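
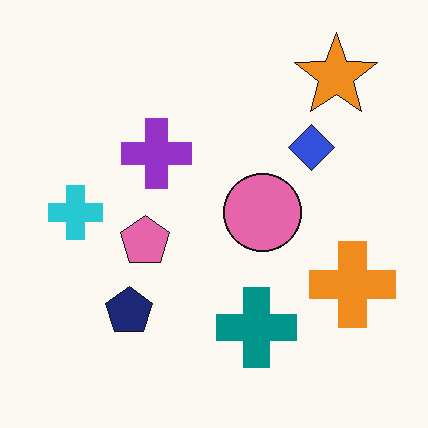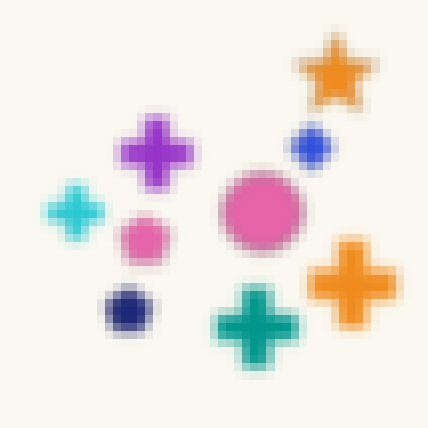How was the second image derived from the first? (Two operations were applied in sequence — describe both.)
The image was strongly gaussian-blurred, then moderately pixelated.

Shape edges and outlines are uniformly softened across the whole image. Shapes are reduced to large square blocks; fine edges and outlines are lost — a downscale-then-upscale (mosaic) effect.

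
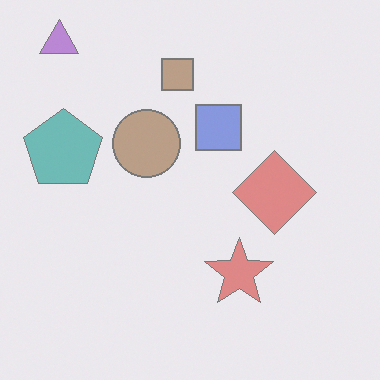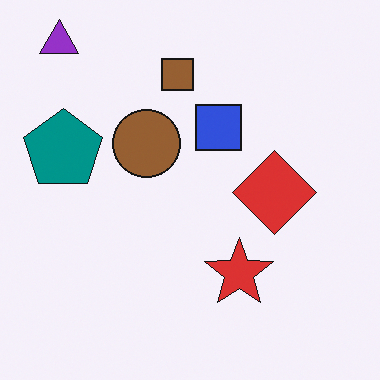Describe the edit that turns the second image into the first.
The transformation is: washed out (contrast reduced).

Tones are pushed toward mid-grey across the whole image — a global contrast change.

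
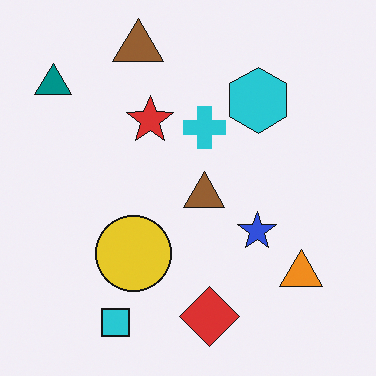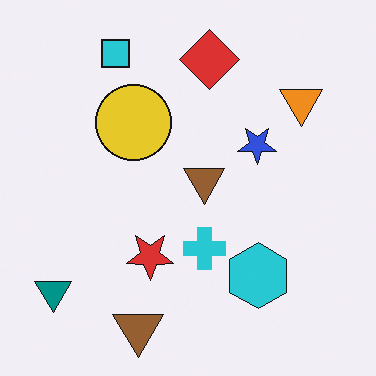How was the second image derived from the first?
This is the original image flipped vertically (top ↔ bottom).

The cyan square is in the bottom-left of the first image and the top-left of the second — shapes on opposite sides of the horizontal midline have swapped in a mirror flip.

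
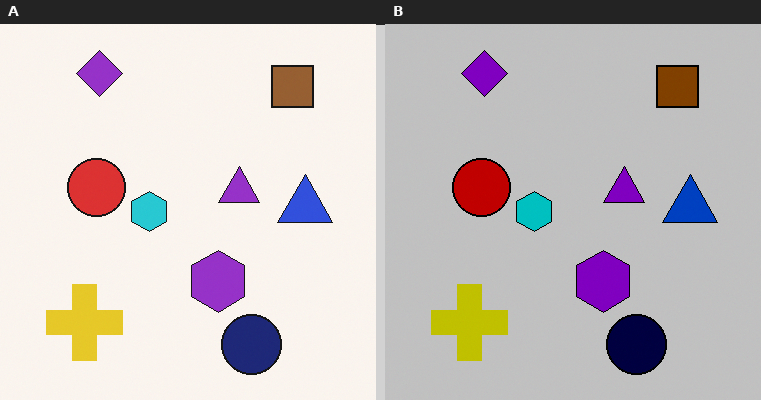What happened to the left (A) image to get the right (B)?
The transformation is: aggressively posterized.

Each flat color has snapped to a coarser quantized level — most visibly, the near-white background has dropped to a flat grey.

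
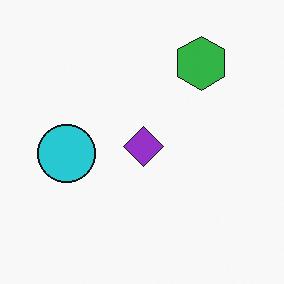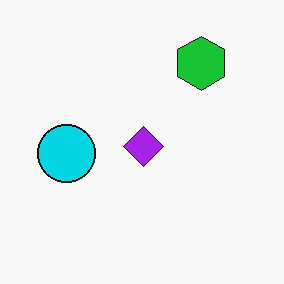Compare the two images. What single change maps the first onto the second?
This is the original image slightly oversaturated.

All colors are more vivid — a global saturation change.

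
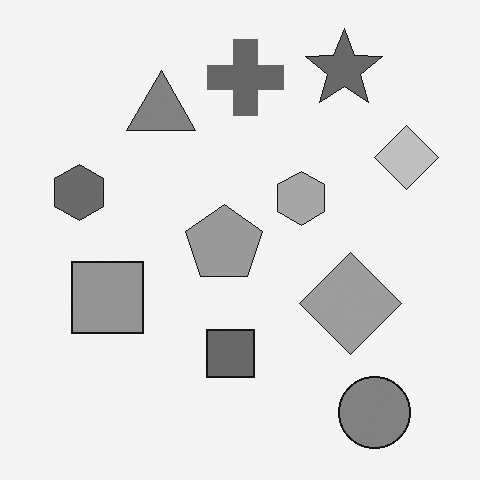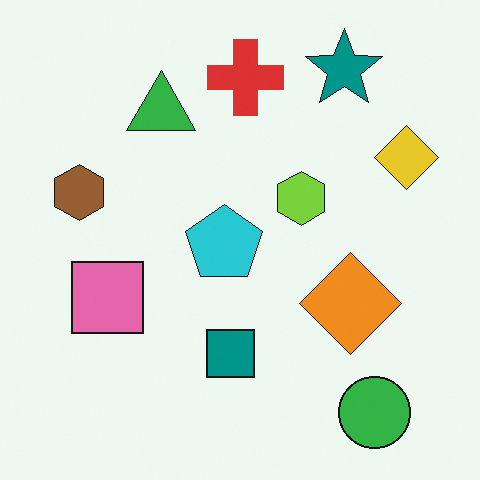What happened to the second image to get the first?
The first image is the second converted to grayscale.

All color is removed — every shape is now a shade of grey.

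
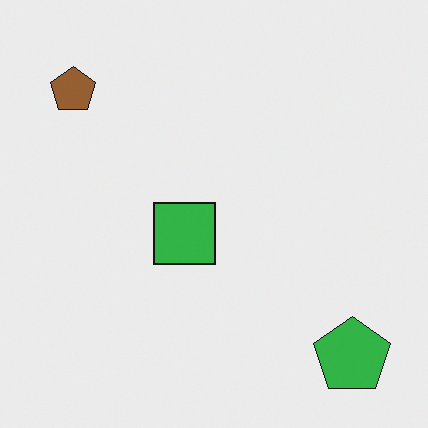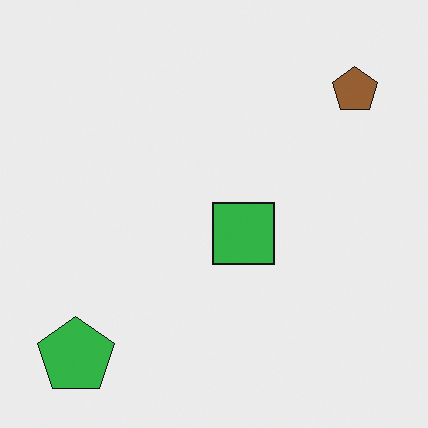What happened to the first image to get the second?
The transformation is: flipped horizontally (left ↔ right).

The brown pentagon is in the top-left of the first image and the top-right of the second — shapes on opposite sides of the vertical midline have swapped in a mirror flip.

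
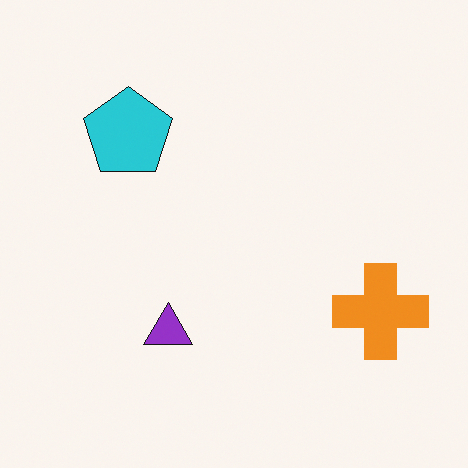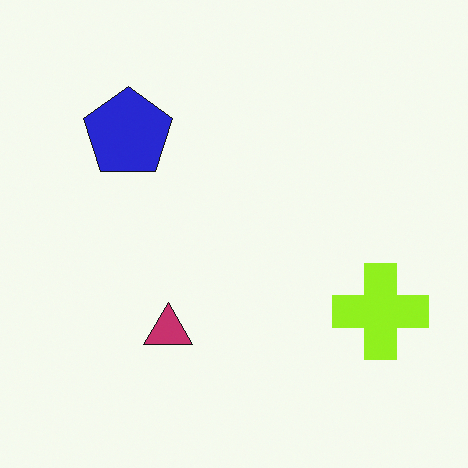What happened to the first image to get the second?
Hue-shifted by a small amount.

Every shape's color has rotated by the same amount around the hue wheel — a uniform hue shift.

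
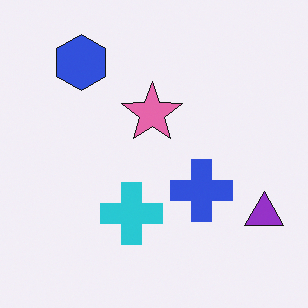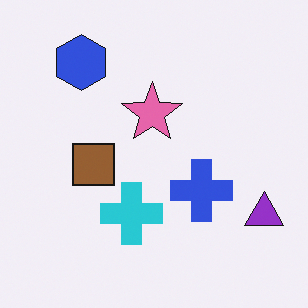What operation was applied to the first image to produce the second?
Overlaid with an additional brown square.

A brown square appears in the second image that is absent from the first.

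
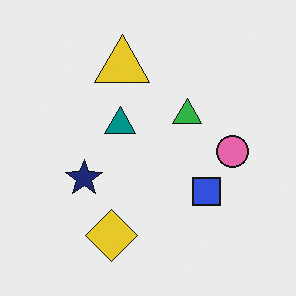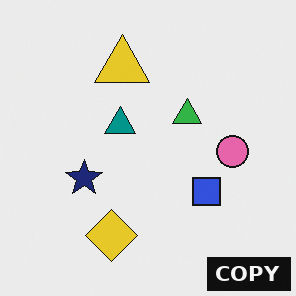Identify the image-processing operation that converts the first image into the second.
The second image is the first watermarked with the text "COPY" in the lower-right corner.

A dark label reading "COPY" appears in the lower-right corner.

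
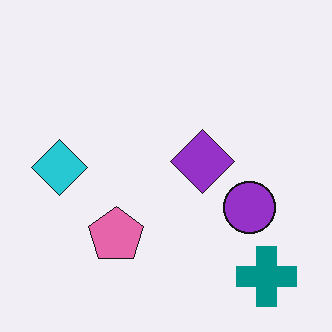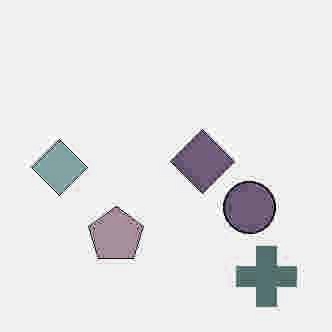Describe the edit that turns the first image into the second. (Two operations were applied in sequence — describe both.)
It was degraded with heavy JPEG compression, then heavily desaturated.

Blocky 8×8 compression artifacts appear around shape edges and the flat background shows ringing — characteristic JPEG degradation. All colors are more muted and greyish — a global saturation change.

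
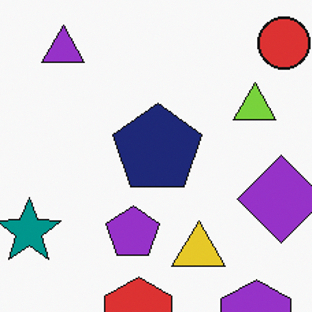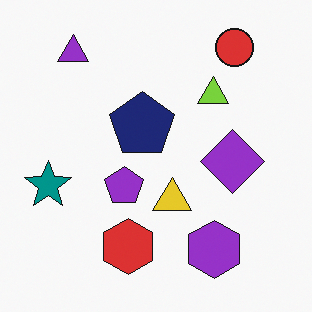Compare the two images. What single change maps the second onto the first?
The image was cropped slightly and scaled back up.

The visible shapes are larger and the field of view is narrower; shapes near the original edges may be partly or wholly outside the frame — a crop-and-rescale.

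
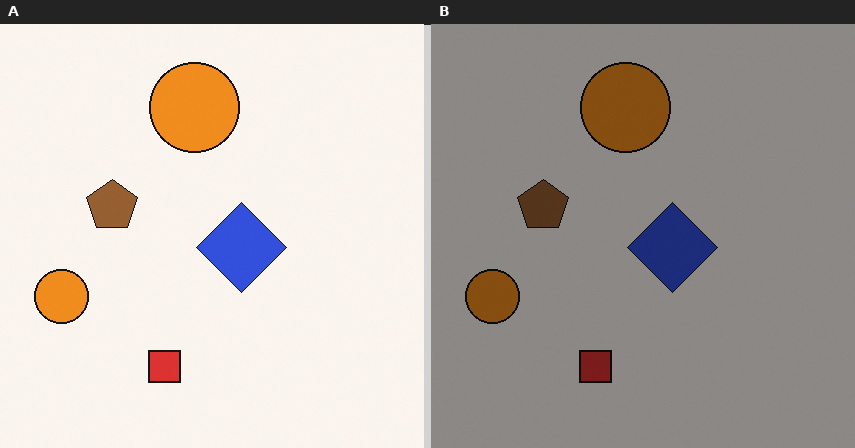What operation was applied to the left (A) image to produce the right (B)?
This is the original image substantially darkened.

Every pixel — background and shapes alike — is uniformly darkened.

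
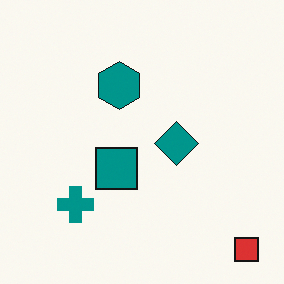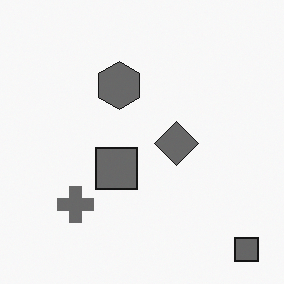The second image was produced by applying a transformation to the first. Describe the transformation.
The second image is the first converted to grayscale.

All color is removed — every shape is now a shade of grey.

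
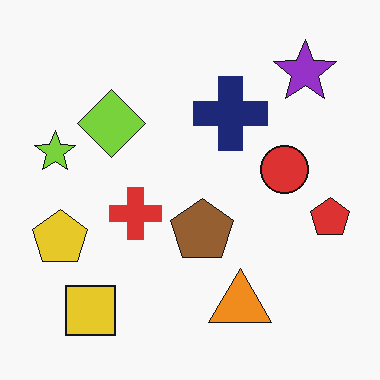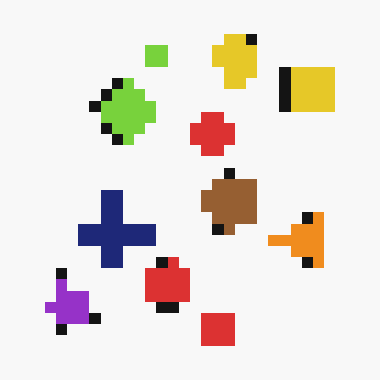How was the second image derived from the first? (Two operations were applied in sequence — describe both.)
It was heavily pixelated into large blocks, then transposed (reflected across the top-left ↔ bottom-right diagonal).

Shapes are reduced to large square blocks; fine edges and outlines are lost — a downscale-then-upscale (mosaic) effect. Shapes have swapped their row and column positions — what was in the top-right is now in the bottom-left — a diagonal reflection.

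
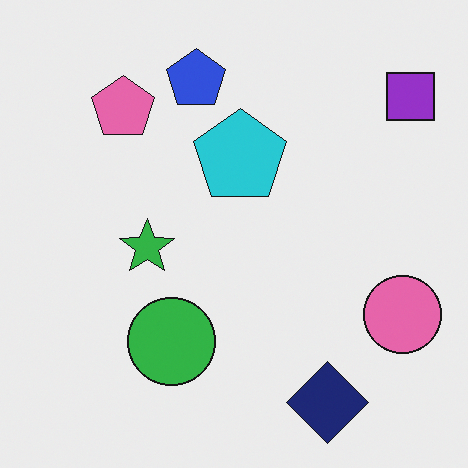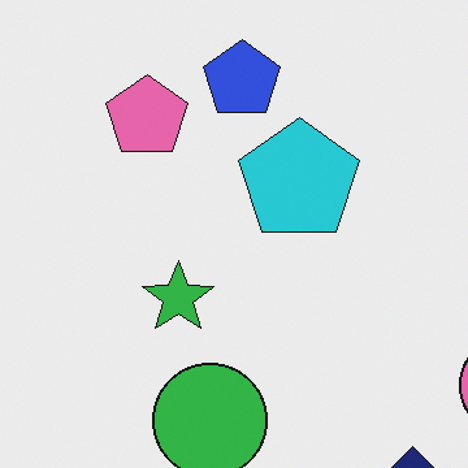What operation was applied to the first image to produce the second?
It was cropped slightly and scaled back up.

The visible shapes are larger and the field of view is narrower; shapes near the original edges may be partly or wholly outside the frame — a crop-and-rescale.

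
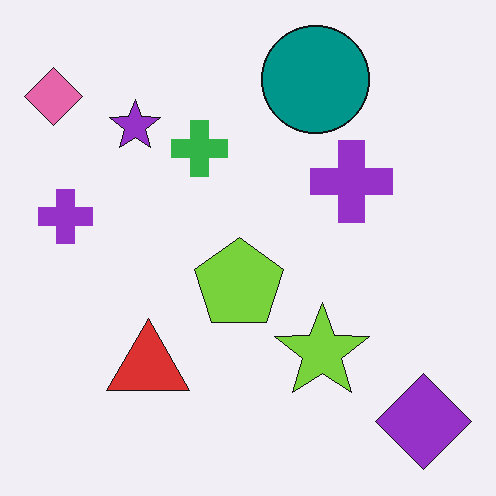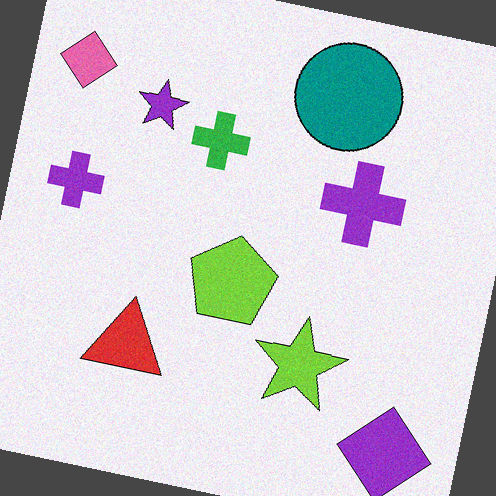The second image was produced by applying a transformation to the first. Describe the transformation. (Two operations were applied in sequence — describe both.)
The second image is the first degraded with subtle gaussian noise, then rotated clockwise by a small amount.

Random speckle covers the whole image, including the flat background. Every shape is tilted by the same angle and the image corners show triangular fill wedges — a whole-image rotation by a non-right angle.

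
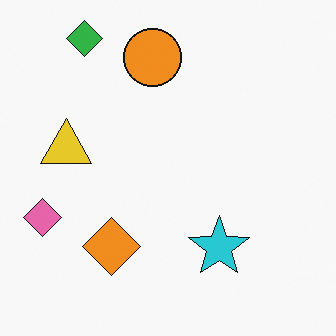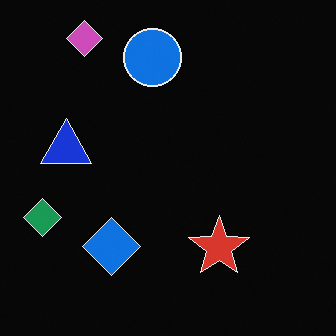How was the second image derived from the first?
The second image is the first color-inverted (negative).

The light background has become dark and every shape's color is its complement — a photographic negative.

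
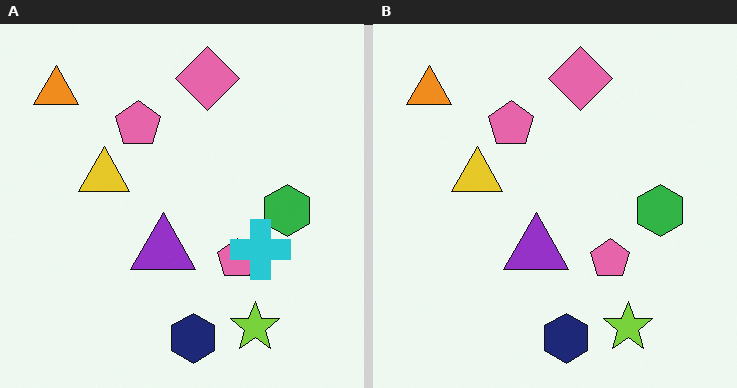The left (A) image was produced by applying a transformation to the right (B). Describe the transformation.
The left (A) image is the right (B) overlaid with an additional cyan cross.

A cyan cross appears in the left (A) image that is absent from the right (B).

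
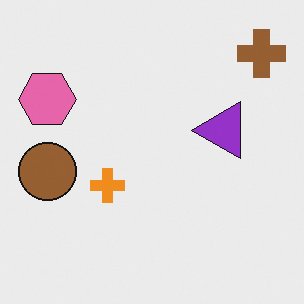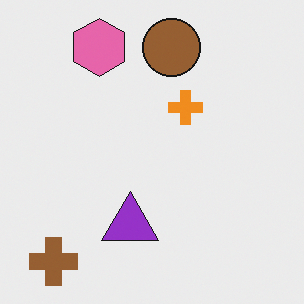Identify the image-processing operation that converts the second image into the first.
Transposed (reflected across the top-left ↔ bottom-right diagonal).

Shapes have swapped their row and column positions — what was in the top-right is now in the bottom-left — a diagonal reflection.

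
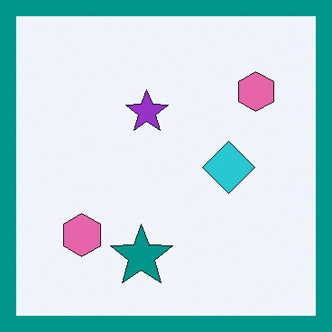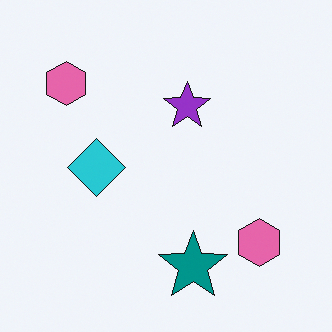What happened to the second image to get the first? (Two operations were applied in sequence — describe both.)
The transformation is: flipped horizontally (left ↔ right), then framed with a teal border.

The cyan diamond is in the left of the second image and the right of the first — shapes on opposite sides of the vertical midline have swapped in a mirror flip. A solid teal frame runs around the edge of the first image, with the content slightly shrunk inside it.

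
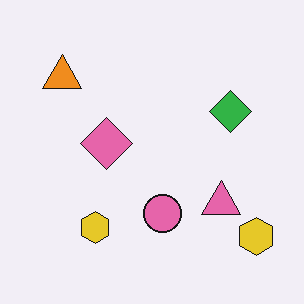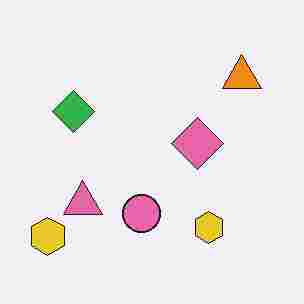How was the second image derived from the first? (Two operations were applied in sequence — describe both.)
The second image is the first flipped horizontally (left ↔ right), then degraded with heavy JPEG compression.

The orange triangle is in the top-left of the first image and the top-right of the second — shapes on opposite sides of the vertical midline have swapped in a mirror flip. Blocky 8×8 compression artifacts appear around shape edges and the flat background shows ringing — characteristic JPEG degradation.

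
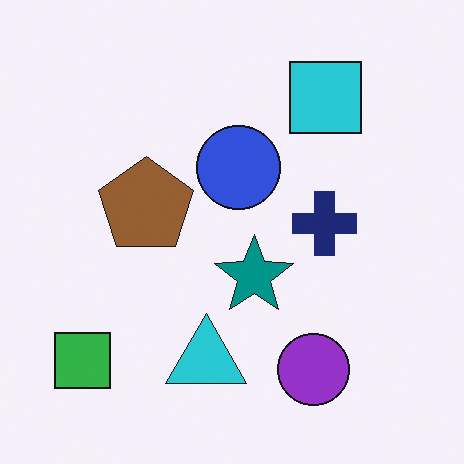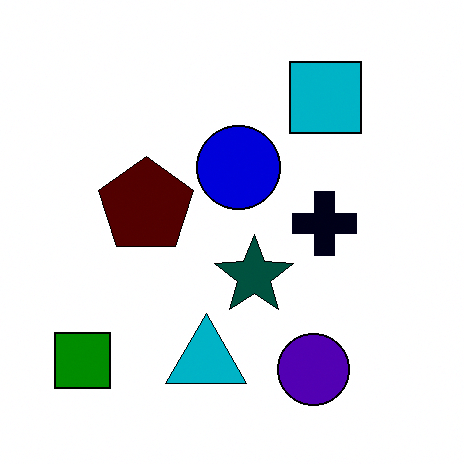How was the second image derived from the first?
It was boosted in contrast.

Tones are pushed away from mid-grey across the whole image — a global contrast change.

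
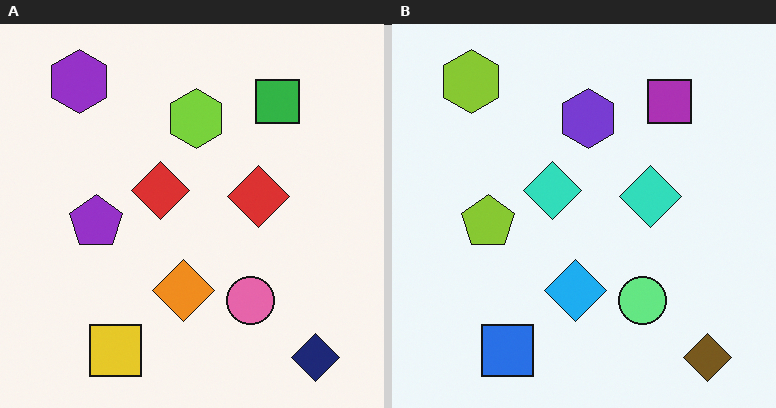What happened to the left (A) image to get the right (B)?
It was hue-shifted by a large amount.

Every shape's color has rotated by the same amount around the hue wheel — a uniform hue shift.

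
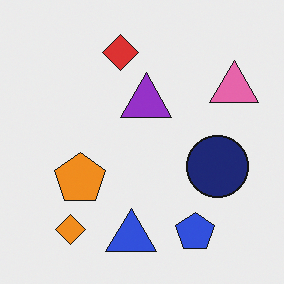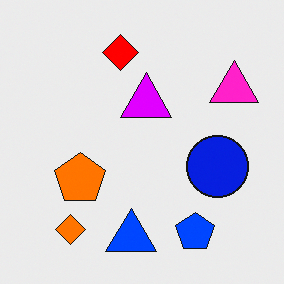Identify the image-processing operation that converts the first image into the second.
This is the original image heavily oversaturated.

All colors are more vivid — a global saturation change.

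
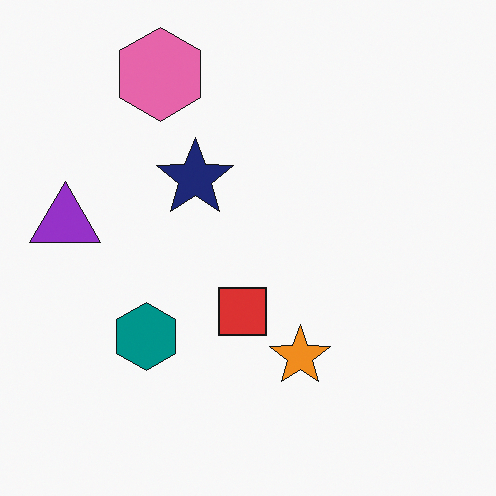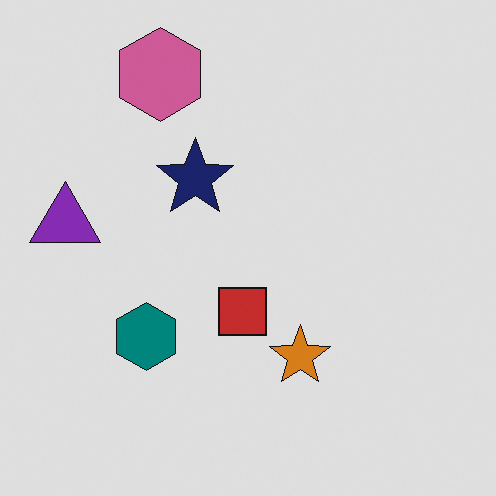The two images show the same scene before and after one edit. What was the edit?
It was darkened a little.

Every pixel — background and shapes alike — is uniformly darkened.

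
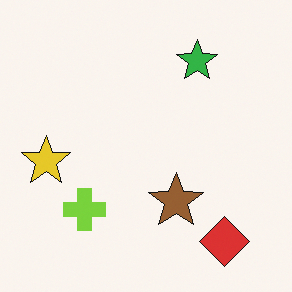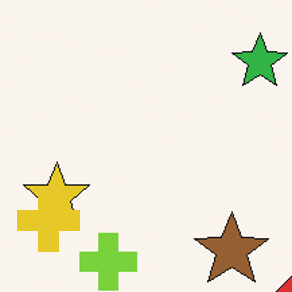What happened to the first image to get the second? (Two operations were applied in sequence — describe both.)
The image was cropped to a modestly smaller region and rescaled, then overlaid with an additional yellow cross.

The visible shapes are larger and the field of view is narrower; shapes near the original edges may be partly or wholly outside the frame — a crop-and-rescale. A yellow cross appears in the second image that is absent from the first.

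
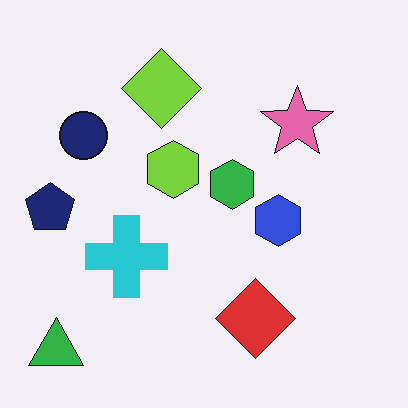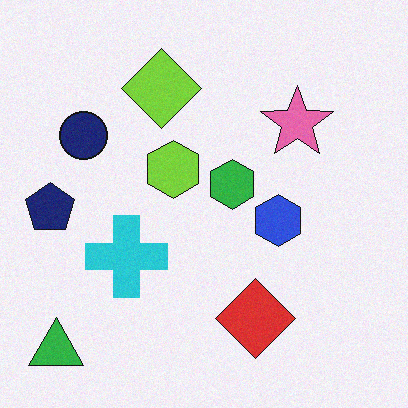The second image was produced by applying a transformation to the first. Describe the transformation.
It was degraded with subtle gaussian noise.

Random speckle covers the whole image, including the flat background.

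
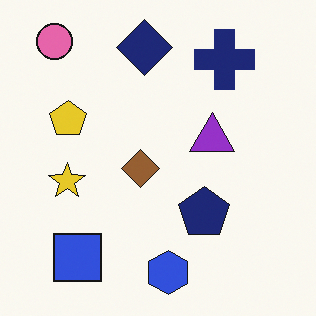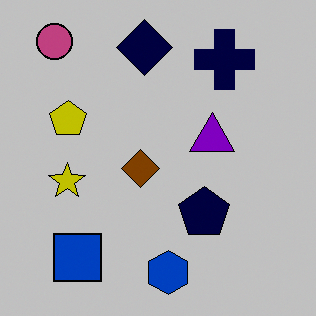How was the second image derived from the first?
The image was aggressively posterized.

Each flat color has snapped to a coarser quantized level — most visibly, the near-white background has dropped to a flat grey.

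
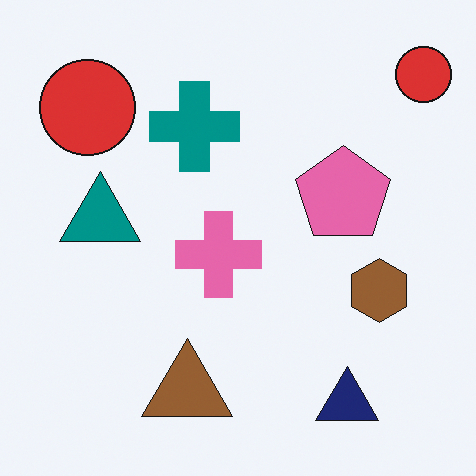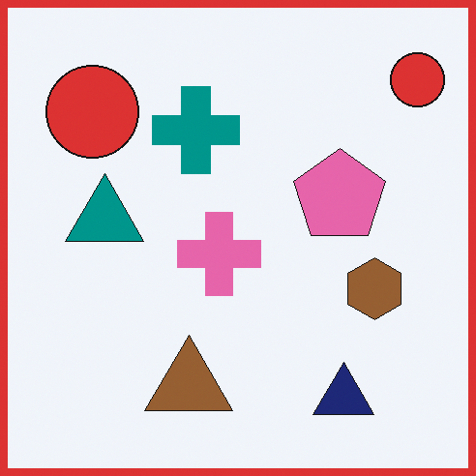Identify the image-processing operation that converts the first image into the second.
The transformation is: framed with a red border.

A solid red frame runs around the edge of the second image, with the content slightly shrunk inside it.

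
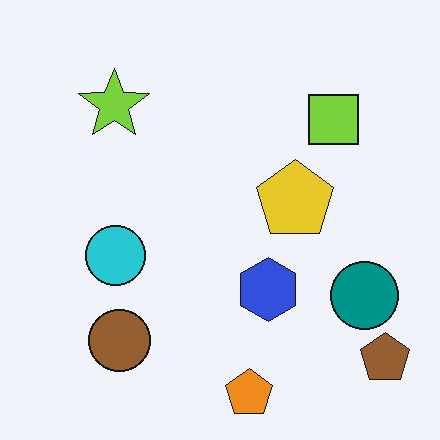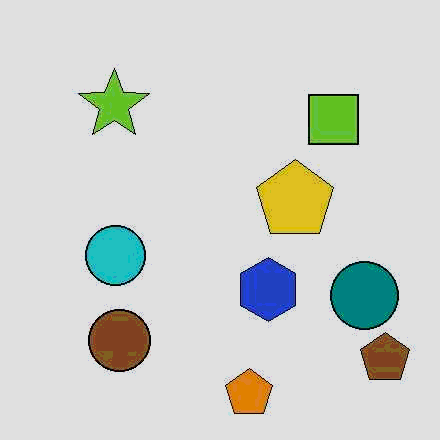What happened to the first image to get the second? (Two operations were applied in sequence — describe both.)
It was given moderate JPEG compression, then posterized to a reduced palette.

Blocky 8×8 compression artifacts appear around shape edges and the flat background shows ringing — characteristic JPEG degradation. Each flat color has snapped to a coarser quantized level — most visibly, the near-white background has dropped to a flat grey.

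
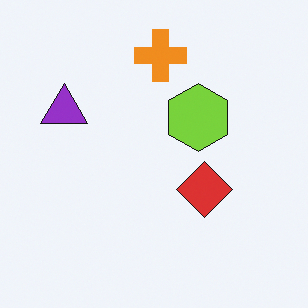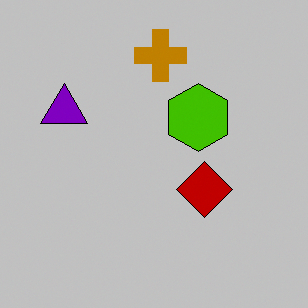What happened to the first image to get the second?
The second image is the first aggressively posterized.

Each flat color has snapped to a coarser quantized level — most visibly, the near-white background has dropped to a flat grey.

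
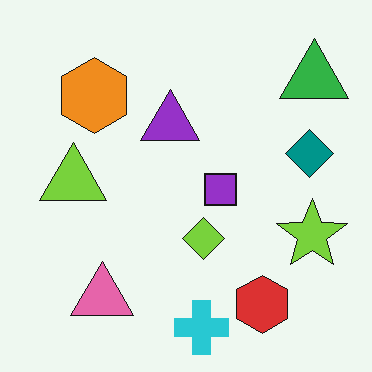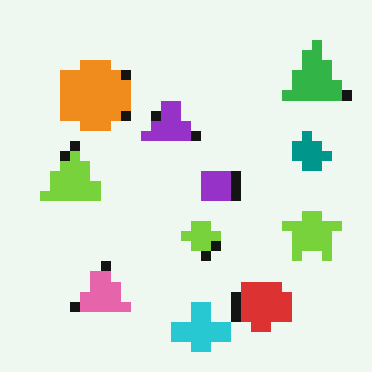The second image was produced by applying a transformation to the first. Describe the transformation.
Heavily pixelated into large blocks.

Shapes are reduced to large square blocks; fine edges and outlines are lost — a downscale-then-upscale (mosaic) effect.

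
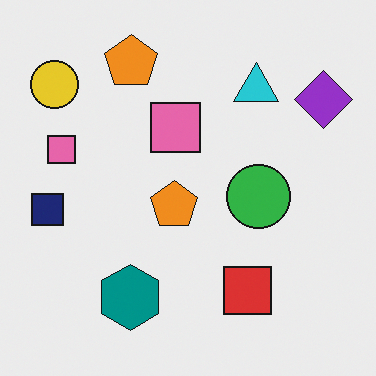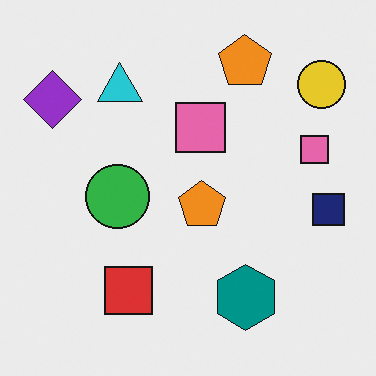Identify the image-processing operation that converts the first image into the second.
It was flipped horizontally (left ↔ right).

The navy square is in the left of the first image and the right of the second — shapes on opposite sides of the vertical midline have swapped in a mirror flip.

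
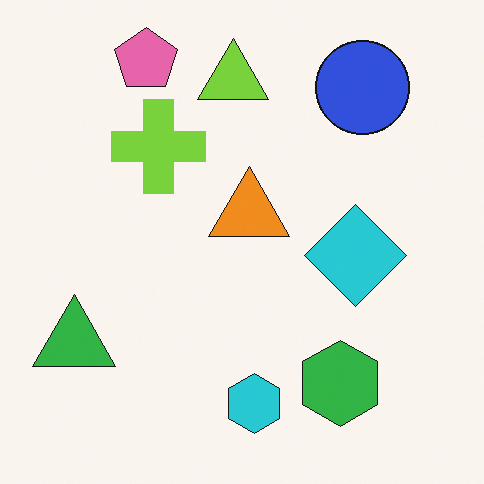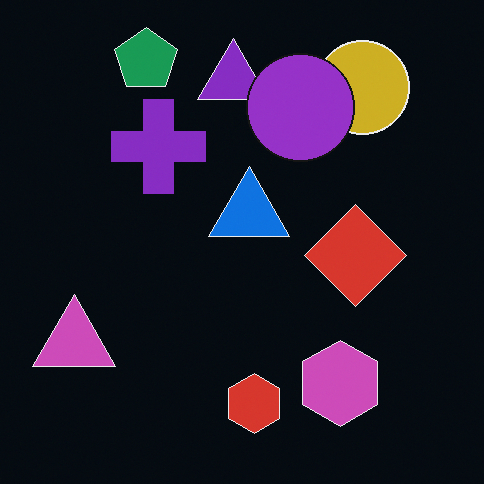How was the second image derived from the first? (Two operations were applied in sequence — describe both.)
The transformation is: color-inverted (negative), then overlaid with an additional purple circle.

The light background has become dark and every shape's color is its complement — a photographic negative. A purple circle appears in the second image that is absent from the first.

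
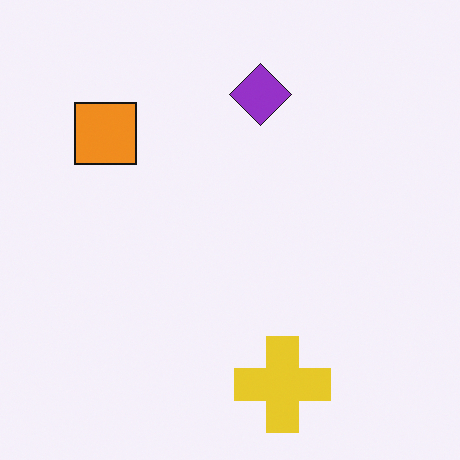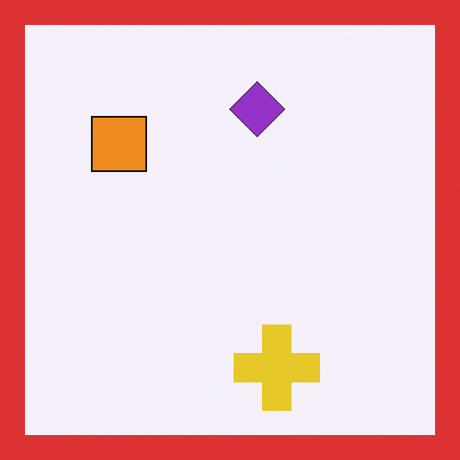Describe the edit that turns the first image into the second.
It was framed with a red border.

A solid red frame runs around the edge of the second image, with the content slightly shrunk inside it.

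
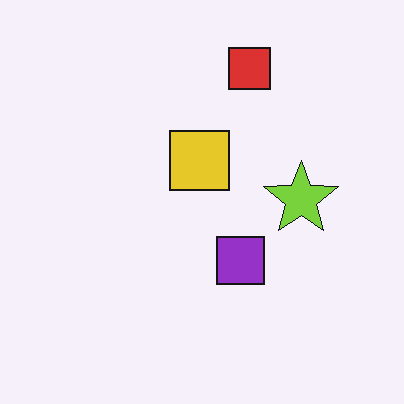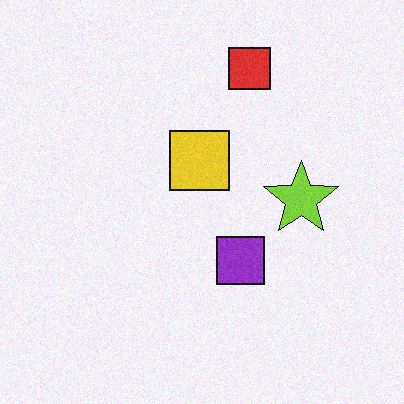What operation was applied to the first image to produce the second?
This is the original image degraded with a light layer of grain.

Random speckle covers the whole image, including the flat background.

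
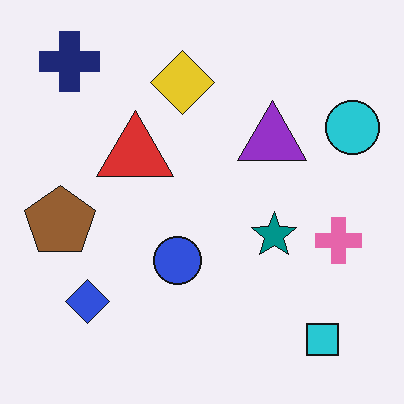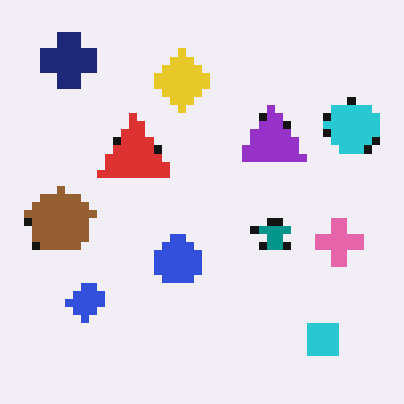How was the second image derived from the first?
The second image is the first pixelated into visible square blocks.

Shapes are reduced to large square blocks; fine edges and outlines are lost — a downscale-then-upscale (mosaic) effect.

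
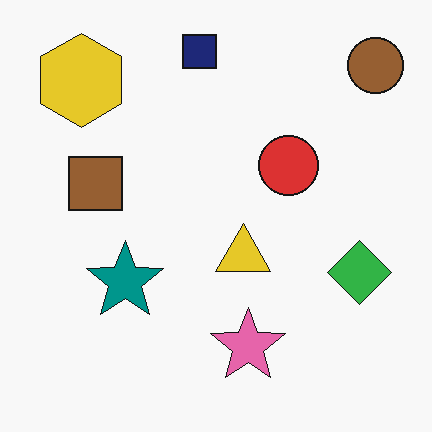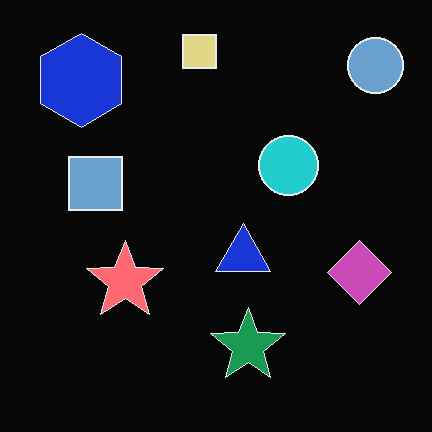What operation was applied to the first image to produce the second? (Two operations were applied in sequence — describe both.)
The image was color-inverted (negative), then given moderate JPEG compression.

The light background has become dark and every shape's color is its complement — a photographic negative. Blocky 8×8 compression artifacts appear around shape edges and the flat background shows ringing — characteristic JPEG degradation.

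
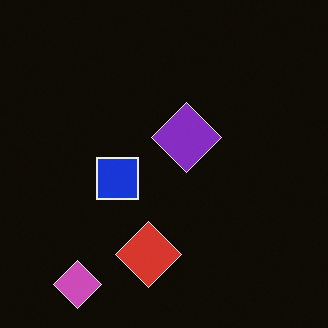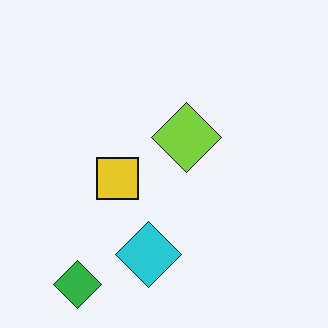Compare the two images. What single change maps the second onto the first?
The first image is the second color-inverted (negative).

The light background has become dark and every shape's color is its complement — a photographic negative.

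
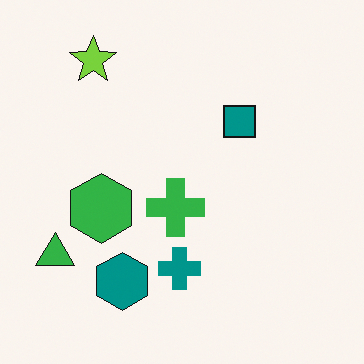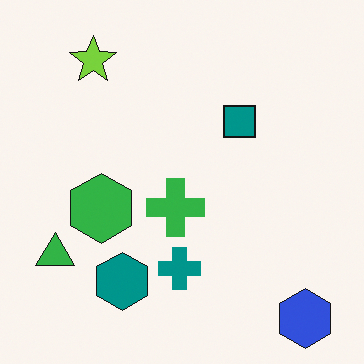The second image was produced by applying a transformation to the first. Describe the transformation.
This is the original image overlaid with an additional blue hexagon.

A blue hexagon appears in the second image that is absent from the first.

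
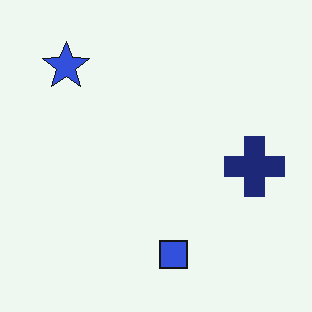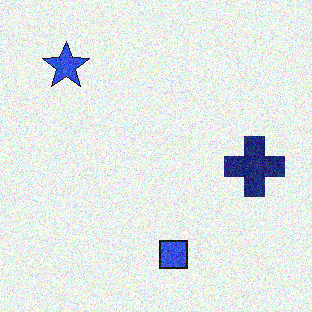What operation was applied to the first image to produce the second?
Degraded with moderate additive noise.

Random speckle covers the whole image, including the flat background.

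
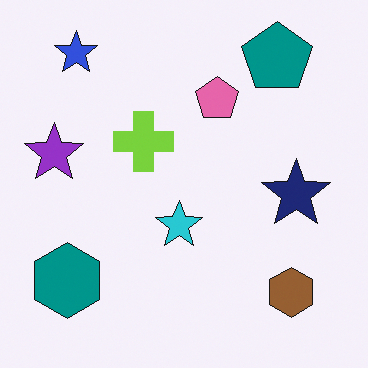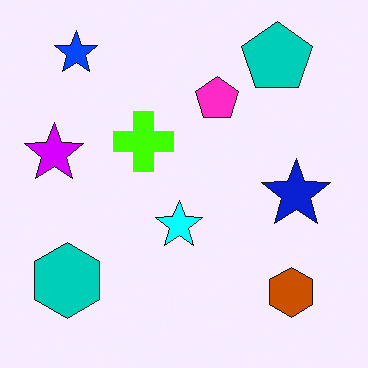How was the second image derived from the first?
Made much more vivid (saturation change).

All colors are more vivid — a global saturation change.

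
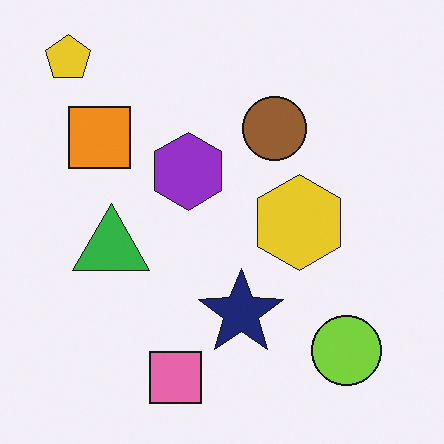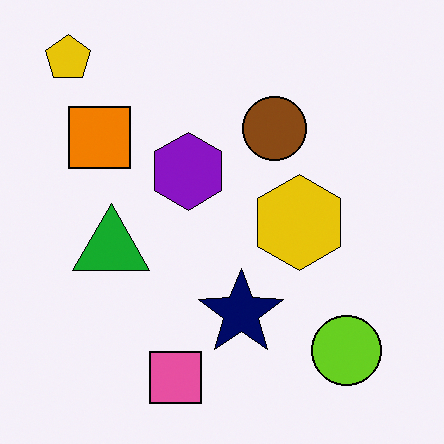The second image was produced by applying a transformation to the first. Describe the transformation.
Given slightly increased contrast.

Tones are pushed away from mid-grey across the whole image — a global contrast change.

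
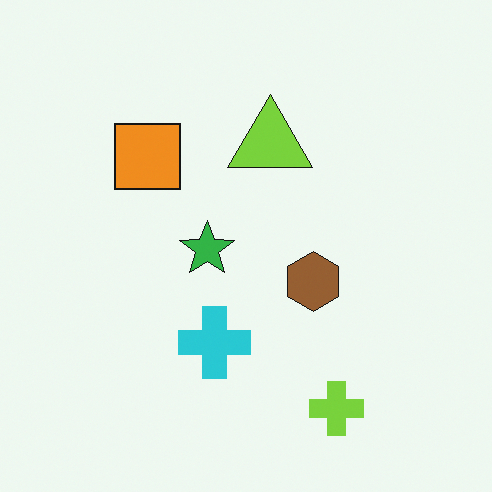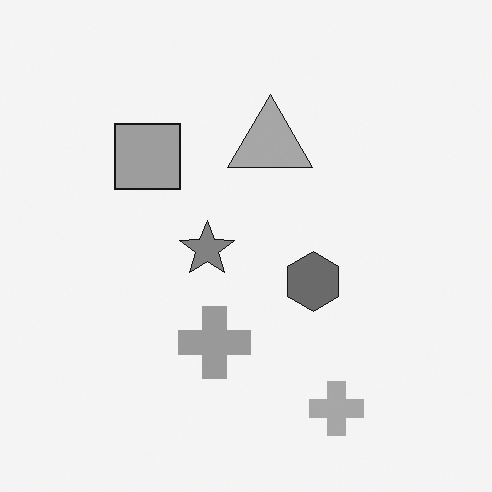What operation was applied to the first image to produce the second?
The second image is the first converted to grayscale.

All color is removed — every shape is now a shade of grey.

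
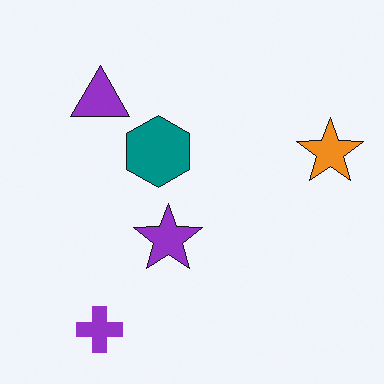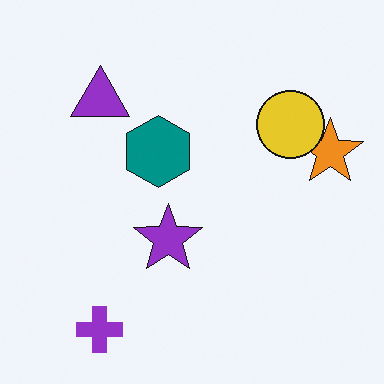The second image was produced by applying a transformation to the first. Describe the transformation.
Overlaid with an additional yellow circle.

A yellow circle appears in the second image that is absent from the first.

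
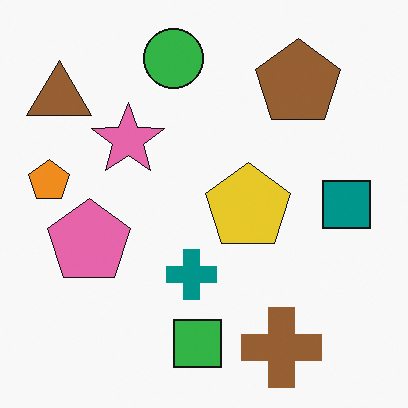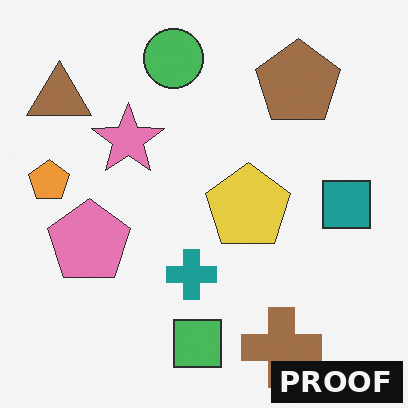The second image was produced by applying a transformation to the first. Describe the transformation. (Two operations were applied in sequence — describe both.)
The second image is the first given slightly reduced contrast, then watermarked with the text "PROOF" in the lower-right corner.

Tones are pushed toward mid-grey across the whole image — a global contrast change. A dark label reading "PROOF" appears in the lower-right corner.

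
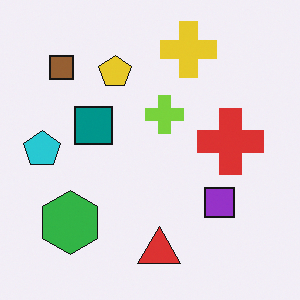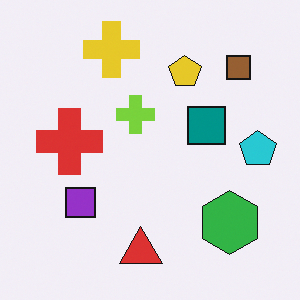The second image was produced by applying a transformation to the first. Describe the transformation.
It was flipped horizontally (left ↔ right).

The cyan pentagon is in the left of the first image and the right of the second — shapes on opposite sides of the vertical midline have swapped in a mirror flip.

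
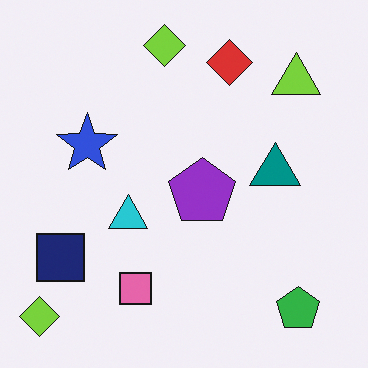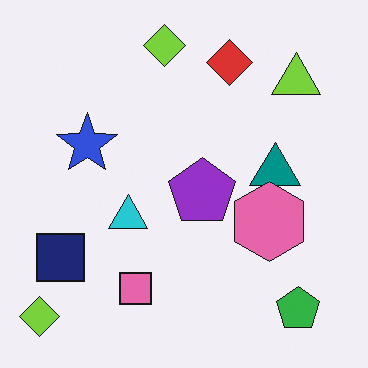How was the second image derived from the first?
The transformation is: overlaid with an additional pink hexagon.

A pink hexagon appears in the second image that is absent from the first.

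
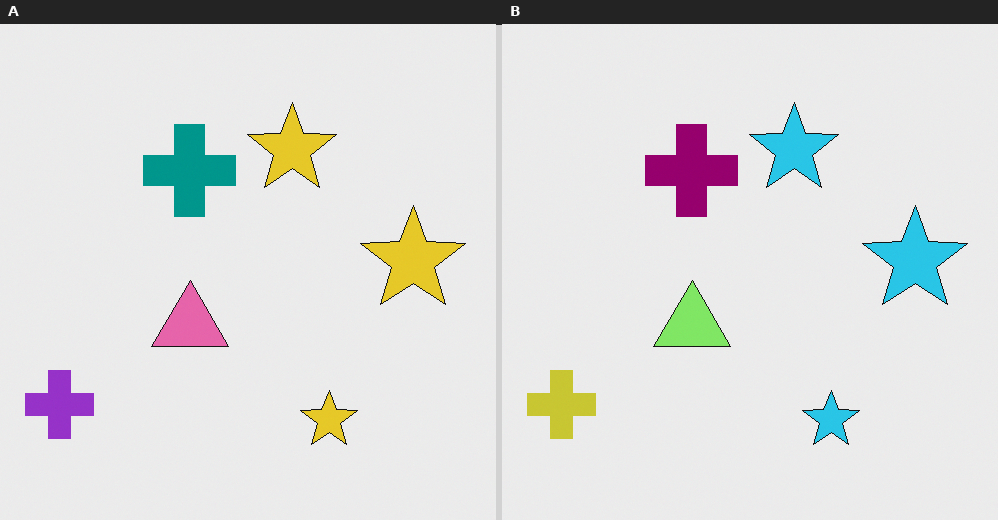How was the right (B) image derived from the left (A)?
The transformation is: hue-shifted by a moderate amount.

Every shape's color has rotated by the same amount around the hue wheel — a uniform hue shift.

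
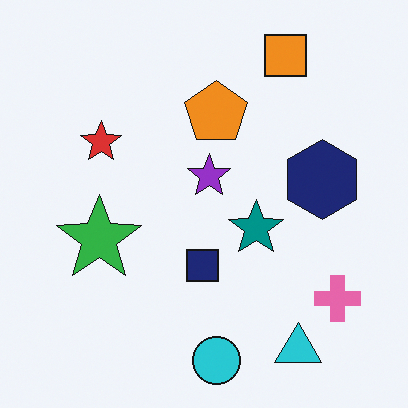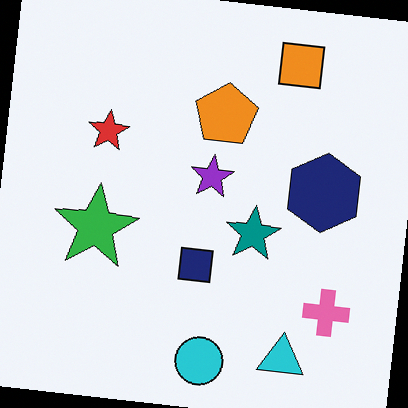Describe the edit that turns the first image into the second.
The second image is the first rotated clockwise by a small amount.

Every shape is tilted by the same angle and the image corners show triangular fill wedges — a whole-image rotation by a non-right angle.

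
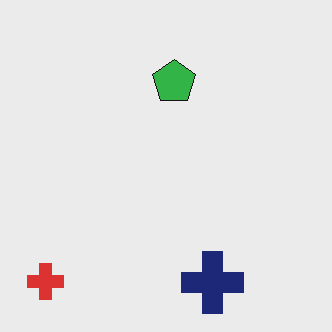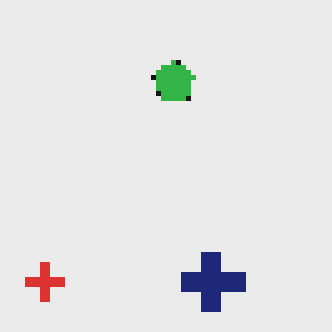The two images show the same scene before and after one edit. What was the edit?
The second image is the first lightly pixelated (a mild mosaic effect).

Shapes are reduced to large square blocks; fine edges and outlines are lost — a downscale-then-upscale (mosaic) effect.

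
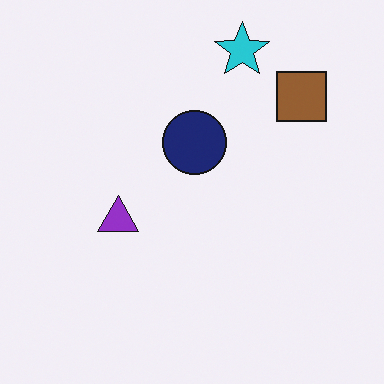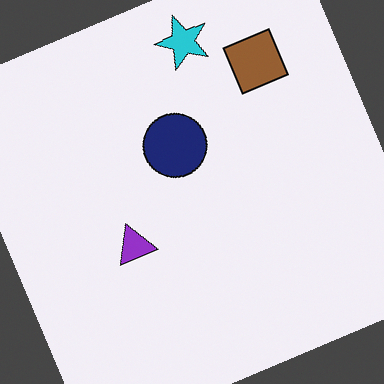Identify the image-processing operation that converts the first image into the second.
It was rotated counter-clockwise by a clearly visible amount.

Every shape is tilted by the same angle and the image corners show triangular fill wedges — a whole-image rotation by a non-right angle.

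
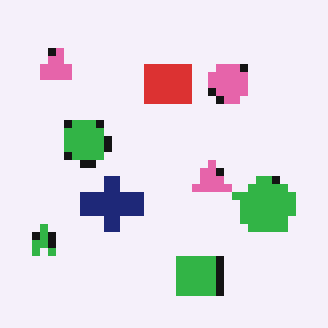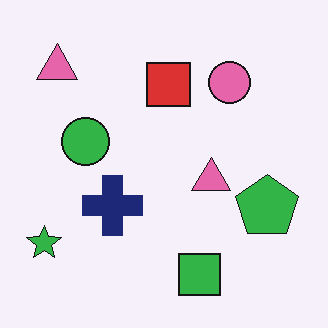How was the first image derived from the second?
The transformation is: moderately pixelated.

Shapes are reduced to large square blocks; fine edges and outlines are lost — a downscale-then-upscale (mosaic) effect.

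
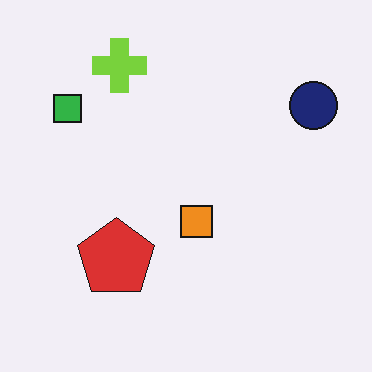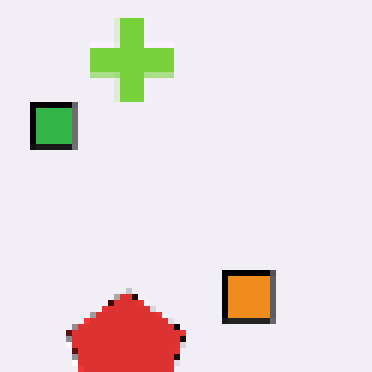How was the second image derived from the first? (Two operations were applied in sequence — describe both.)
The second image is the first cropped to a modestly smaller region and rescaled, then pixelated into visible square blocks.

The visible shapes are larger and the field of view is narrower; shapes near the original edges may be partly or wholly outside the frame — a crop-and-rescale. Shapes are reduced to large square blocks; fine edges and outlines are lost — a downscale-then-upscale (mosaic) effect.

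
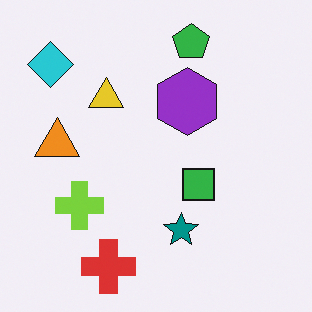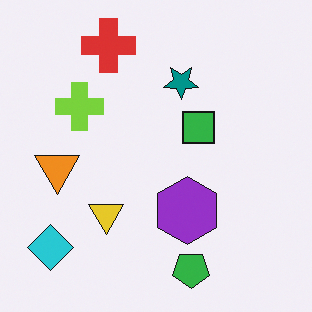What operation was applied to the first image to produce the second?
The image was flipped vertically (top ↔ bottom).

The green pentagon is in the top of the first image and the bottom of the second — shapes on opposite sides of the horizontal midline have swapped in a mirror flip.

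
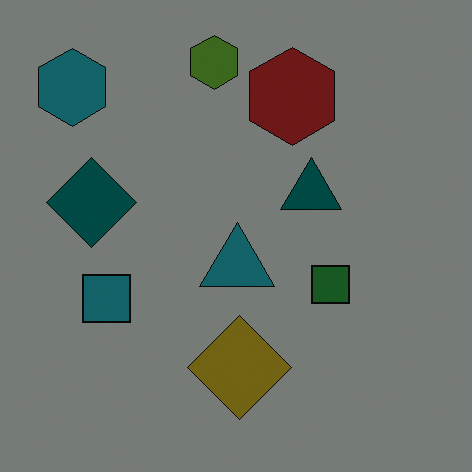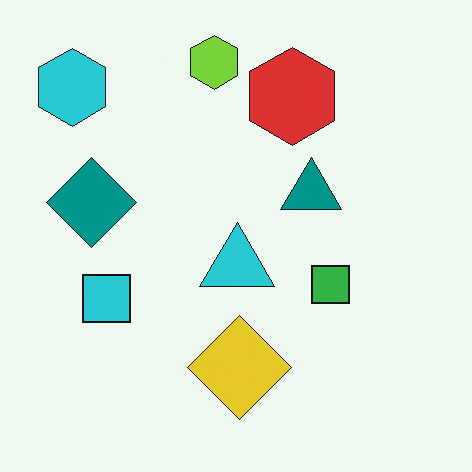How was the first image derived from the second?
The transformation is: substantially darkened.

Every pixel — background and shapes alike — is uniformly darkened.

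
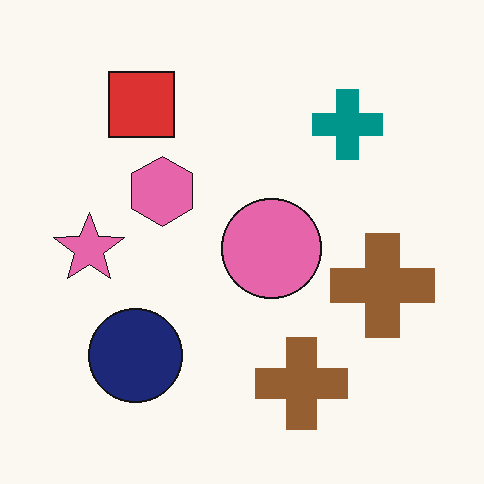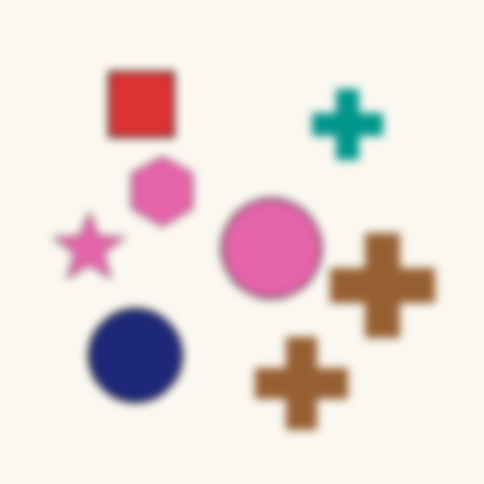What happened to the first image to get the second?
It was noticeably gaussian-blurred.

Shape edges and outlines are uniformly softened across the whole image.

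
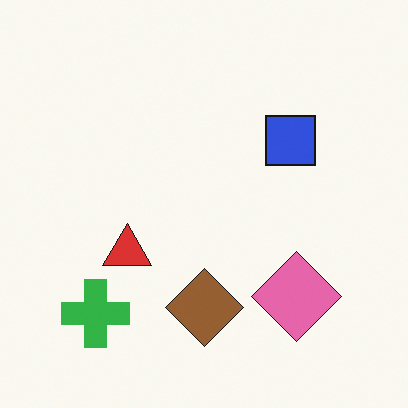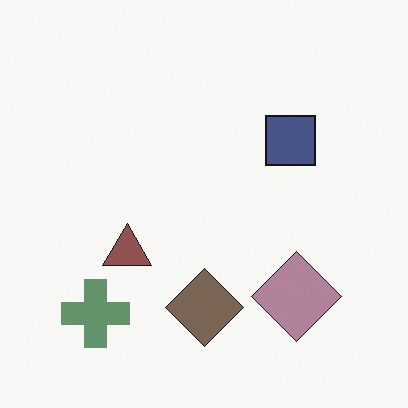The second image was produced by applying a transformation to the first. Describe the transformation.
The image was made much more muted (saturation change).

All colors are more muted and greyish — a global saturation change.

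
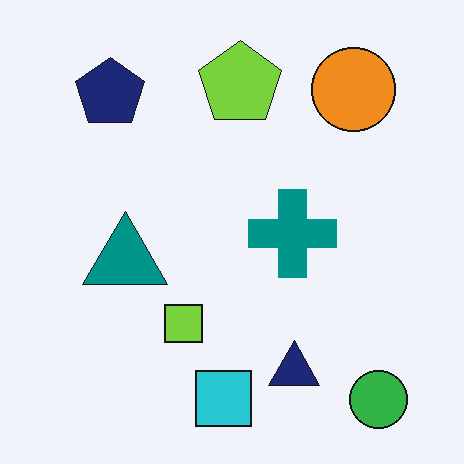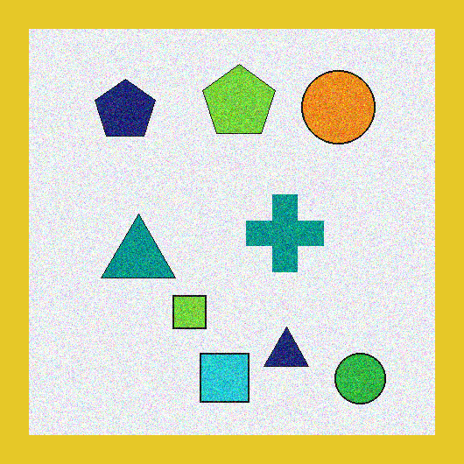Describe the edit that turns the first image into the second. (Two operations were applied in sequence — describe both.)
It was degraded with a thick layer of grain, then framed with a yellow border.

Random speckle covers the whole image, including the flat background. A solid yellow frame runs around the edge of the second image, with the content slightly shrunk inside it.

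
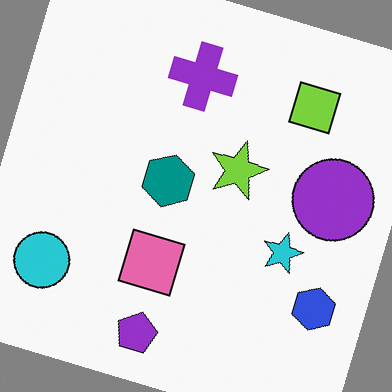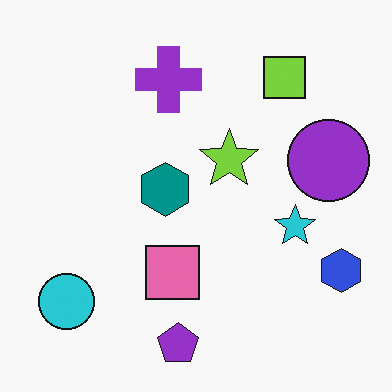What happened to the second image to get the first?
The first image is the second rotated clockwise by a clearly visible amount.

Every shape is tilted by the same angle and the image corners show triangular fill wedges — a whole-image rotation by a non-right angle.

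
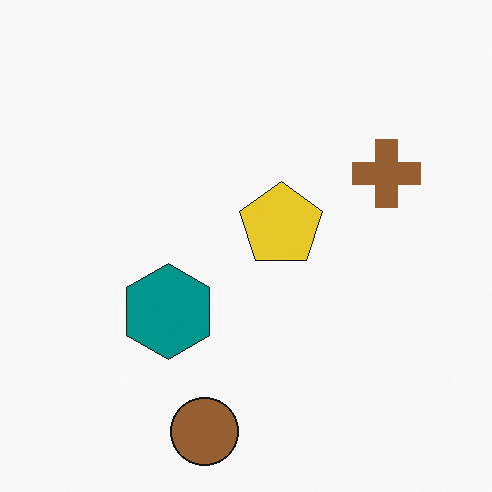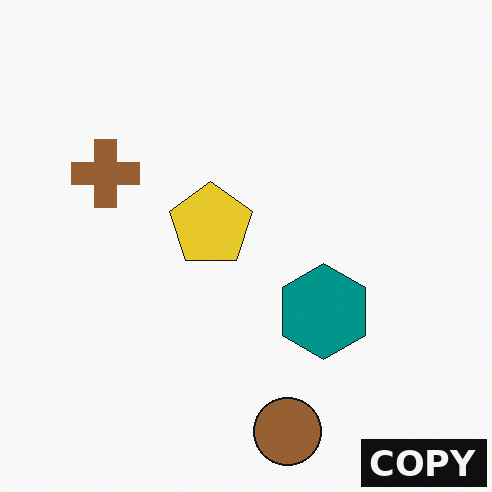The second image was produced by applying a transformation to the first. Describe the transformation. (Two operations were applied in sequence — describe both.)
The transformation is: flipped horizontally (left ↔ right), then watermarked with the text "COPY" in the lower-right corner.

The brown cross is in the right of the first image and the left of the second — shapes on opposite sides of the vertical midline have swapped in a mirror flip. A dark label reading "COPY" appears in the lower-right corner.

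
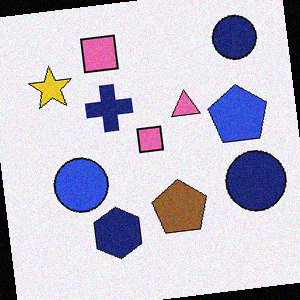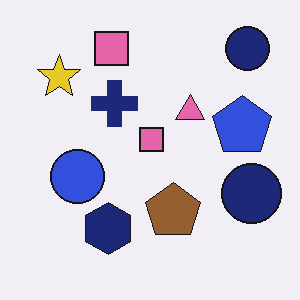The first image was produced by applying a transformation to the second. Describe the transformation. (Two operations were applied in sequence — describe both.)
The image was rotated counter-clockwise by a small amount, then degraded with a light layer of grain.

Every shape is tilted by the same angle and the image corners show triangular fill wedges — a whole-image rotation by a non-right angle. Random speckle covers the whole image, including the flat background.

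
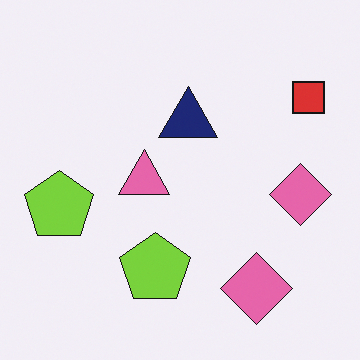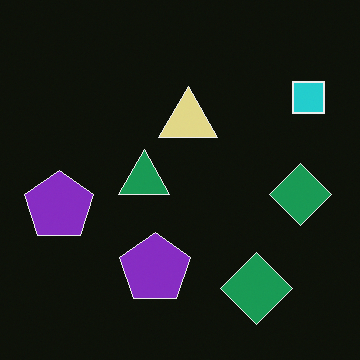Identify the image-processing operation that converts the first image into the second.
The image was color-inverted (negative).

The light background has become dark and every shape's color is its complement — a photographic negative.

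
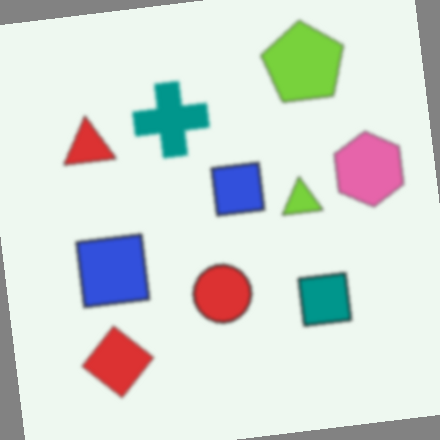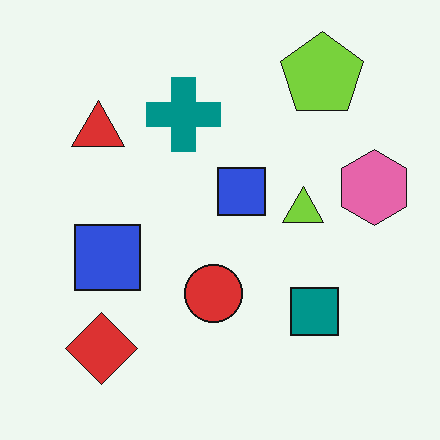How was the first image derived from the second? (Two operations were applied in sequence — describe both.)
The first image is the second lightly blurred, then rotated counter-clockwise by a slight angle.

Shape edges and outlines are uniformly softened across the whole image. Every shape is tilted by the same angle and the image corners show triangular fill wedges — a whole-image rotation by a non-right angle.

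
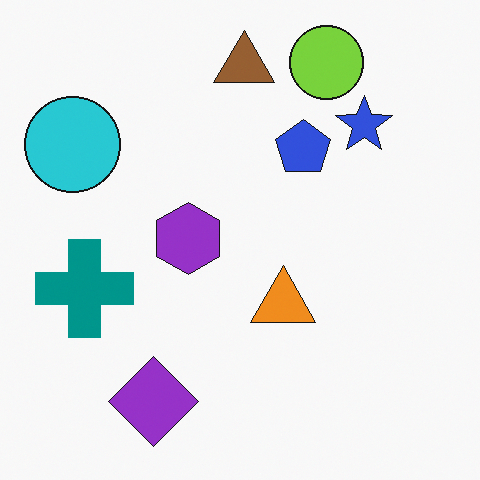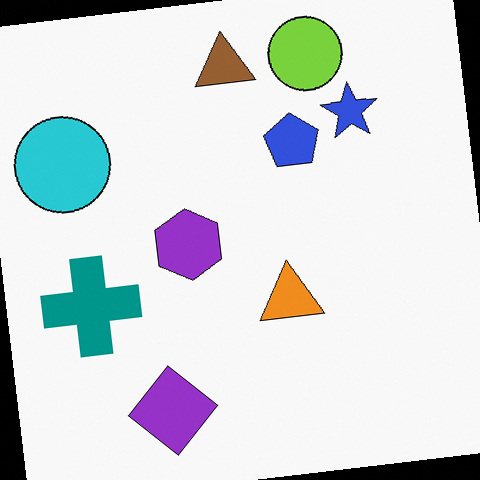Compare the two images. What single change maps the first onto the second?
The second image is the first rotated counter-clockwise by a slight angle.

Every shape is tilted by the same angle and the image corners show triangular fill wedges — a whole-image rotation by a non-right angle.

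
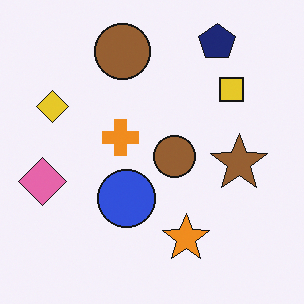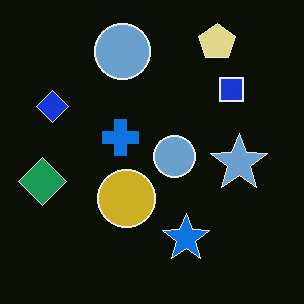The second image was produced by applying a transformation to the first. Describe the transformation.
The image was color-inverted (negative).

The light background has become dark and every shape's color is its complement — a photographic negative.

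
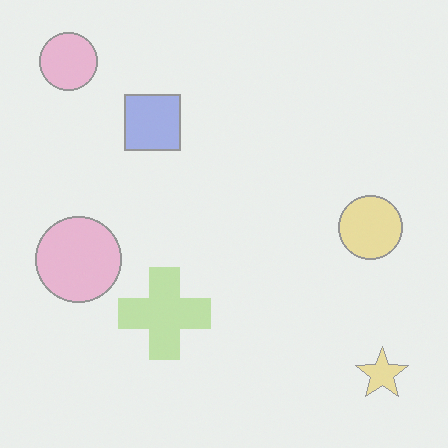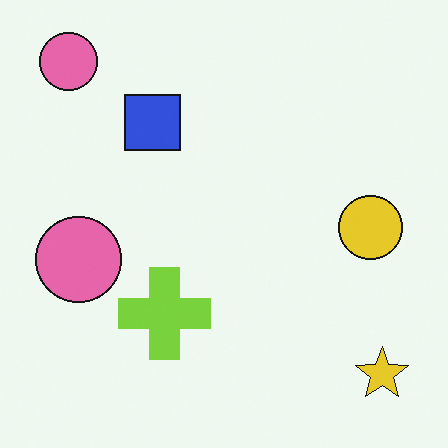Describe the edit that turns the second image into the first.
This is the original image washed out (contrast reduced).

Tones are pushed toward mid-grey across the whole image — a global contrast change.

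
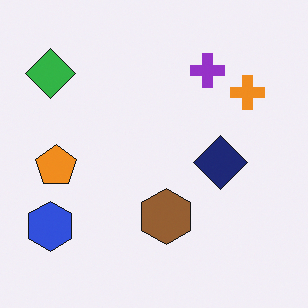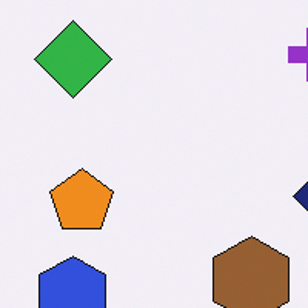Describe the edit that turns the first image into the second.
Cropped to a modestly smaller region and rescaled.

The visible shapes are larger and the field of view is narrower; shapes near the original edges may be partly or wholly outside the frame — a crop-and-rescale.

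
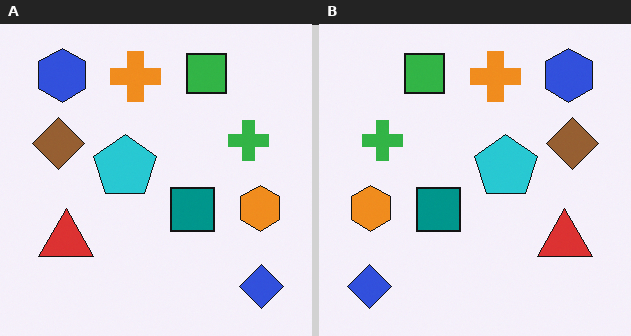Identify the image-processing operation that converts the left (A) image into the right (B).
This is the original image flipped horizontally (left ↔ right).

The blue diamond is in the bottom-right of the left (A) image and the bottom-left of the right (B) — shapes on opposite sides of the vertical midline have swapped in a mirror flip.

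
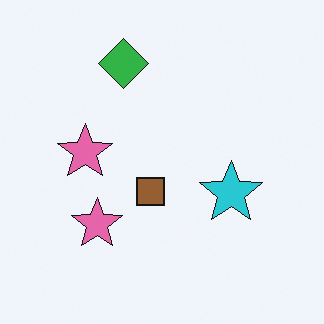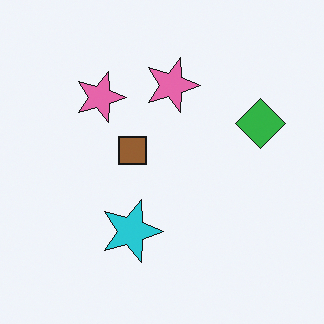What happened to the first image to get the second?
Rotated 90° clockwise.

The green diamond sits in the top of the first image and the right of the second — consistent with a whole-image 90° clockwise rotation.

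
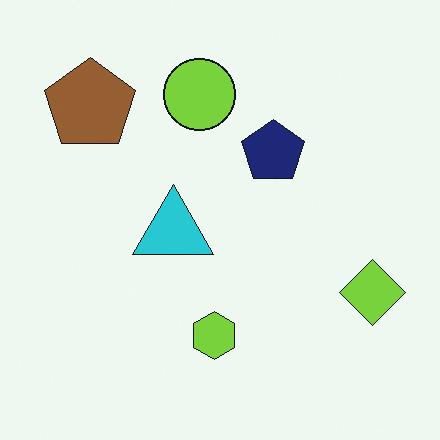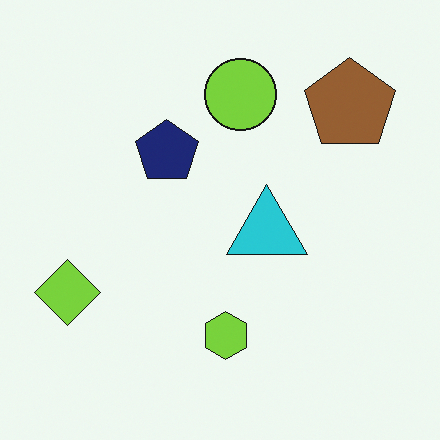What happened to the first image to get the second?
It was flipped horizontally (left ↔ right).

The lime diamond is in the right of the first image and the left of the second — shapes on opposite sides of the vertical midline have swapped in a mirror flip.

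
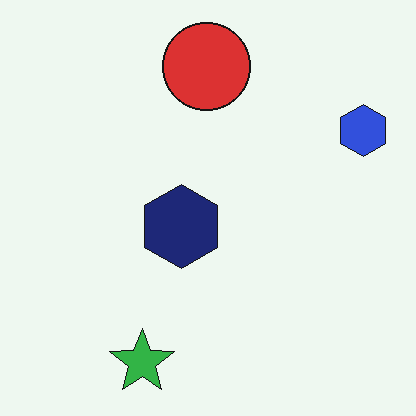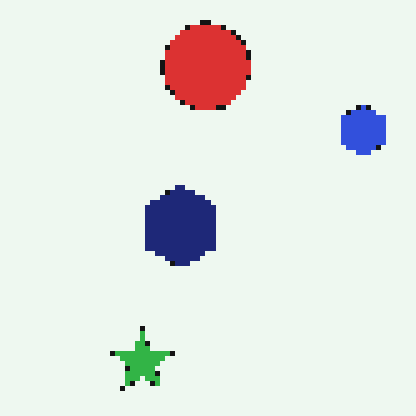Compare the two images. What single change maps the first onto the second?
It was lightly pixelated (a mild mosaic effect).

Shapes are reduced to large square blocks; fine edges and outlines are lost — a downscale-then-upscale (mosaic) effect.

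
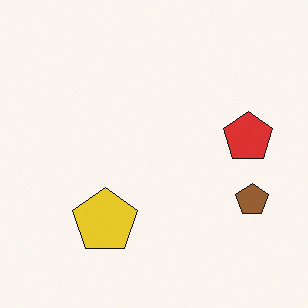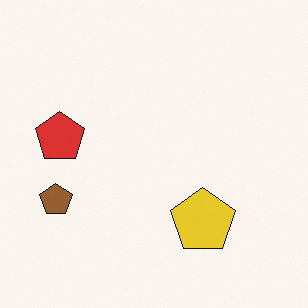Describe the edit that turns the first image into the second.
This is the original image flipped horizontally (left ↔ right).

The brown pentagon is in the right of the first image and the left of the second — shapes on opposite sides of the vertical midline have swapped in a mirror flip.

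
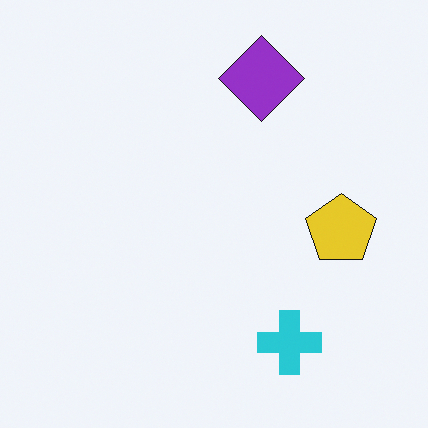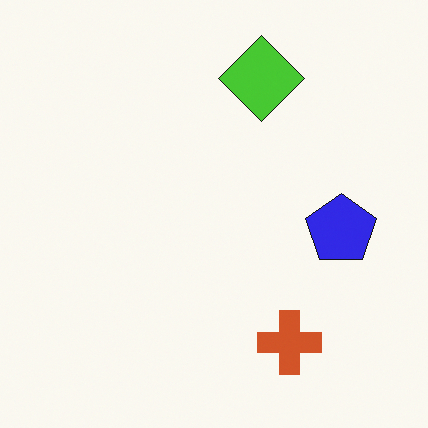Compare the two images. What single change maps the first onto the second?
Hue-shifted by a large amount.

Every shape's color has rotated by the same amount around the hue wheel — a uniform hue shift.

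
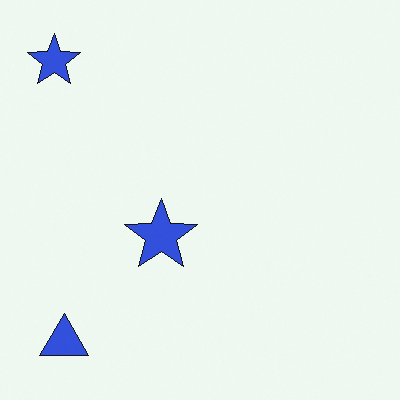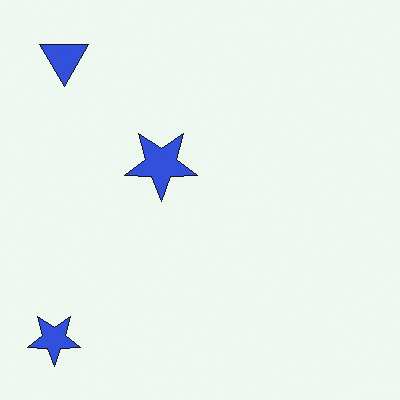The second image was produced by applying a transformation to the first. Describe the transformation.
The transformation is: flipped vertically (top ↔ bottom).

The blue triangle is in the bottom-left of the first image and the top-left of the second — shapes on opposite sides of the horizontal midline have swapped in a mirror flip.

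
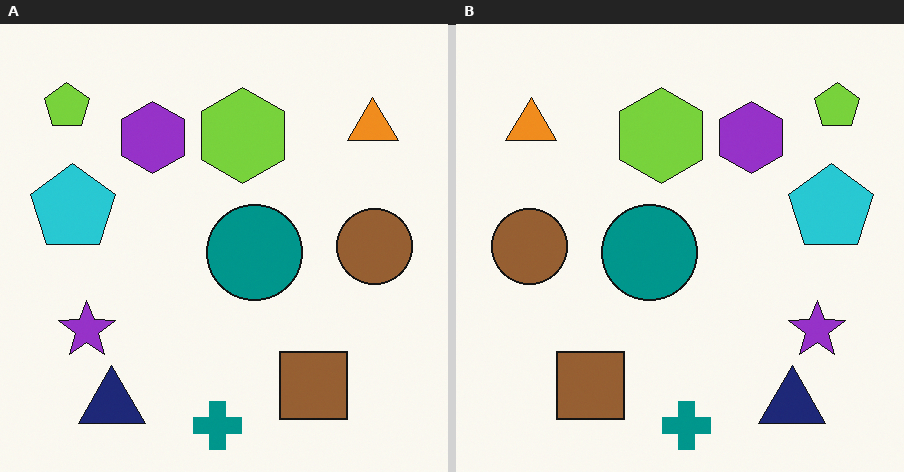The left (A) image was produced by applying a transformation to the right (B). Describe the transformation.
Flipped horizontally (left ↔ right).

The lime pentagon is in the top-right of the right (B) image and the top-left of the left (A) — shapes on opposite sides of the vertical midline have swapped in a mirror flip.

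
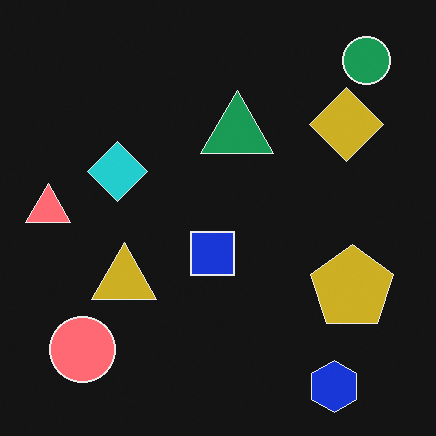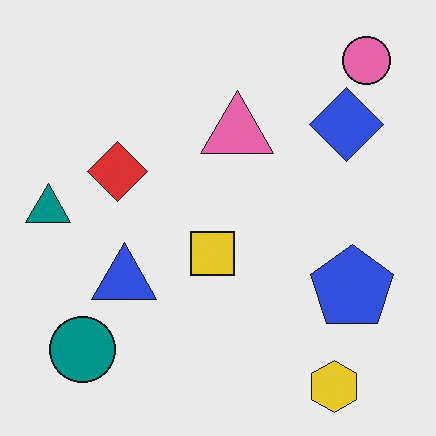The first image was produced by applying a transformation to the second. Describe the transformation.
The transformation is: color-inverted (negative).

The light background has become dark and every shape's color is its complement — a photographic negative.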